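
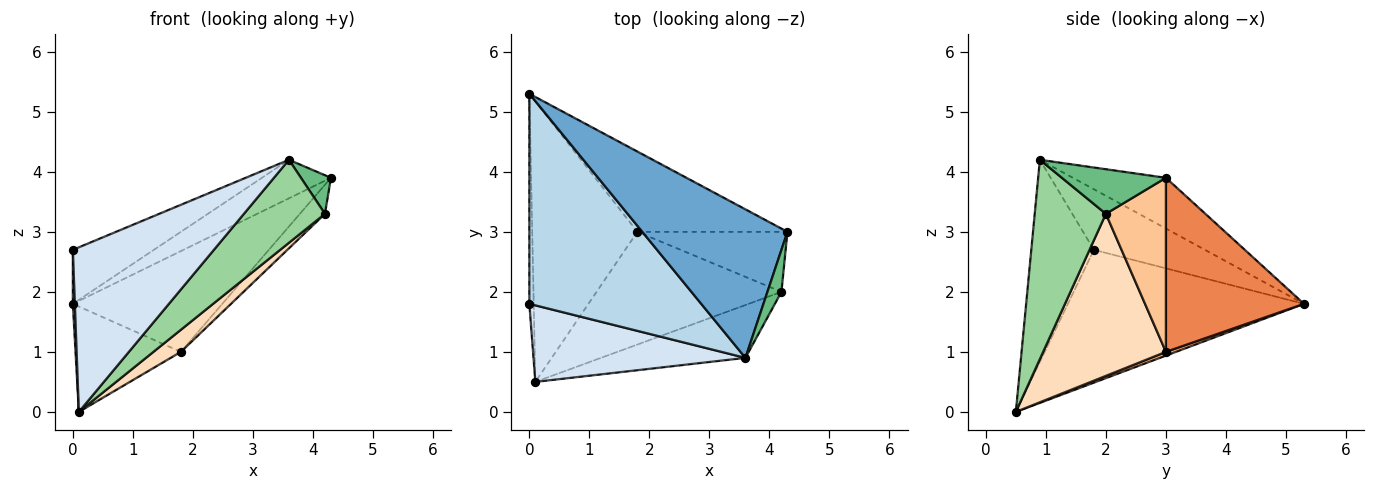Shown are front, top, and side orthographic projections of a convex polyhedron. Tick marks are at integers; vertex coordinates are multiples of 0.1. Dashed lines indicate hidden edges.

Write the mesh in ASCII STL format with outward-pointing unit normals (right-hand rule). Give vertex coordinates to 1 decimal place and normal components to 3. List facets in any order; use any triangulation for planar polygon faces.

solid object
 facet normal -0.321 0.238 0.917
  outer loop
   vertex 3.6 0.9 4.2
   vertex 4.3 3.0 3.9
   vertex 0.0 5.3 1.8
  endloop
 endfacet
 facet normal -0.999 -0.008 -0.033
  outer loop
   vertex 0.0 1.8 2.7
   vertex 0.0 5.3 1.8
   vertex 0.1 0.5 0.0
  endloop
 endfacet
 facet normal -0.323 0.236 0.917
  outer loop
   vertex 0.0 1.8 2.7
   vertex 3.6 0.9 4.2
   vertex 0.0 5.3 1.8
  endloop
 endfacet
 facet normal -0.373 -0.841 0.391
  outer loop
   vertex 0.0 1.8 2.7
   vertex 0.1 0.5 0.0
   vertex 3.6 0.9 4.2
  endloop
 endfacet
 facet normal 0.586 0.634 -0.505
  outer loop
   vertex 1.8 3.0 1.0
   vertex 0.0 5.3 1.8
   vertex 4.3 3.0 3.9
  endloop
 endfacet
 facet normal 0.033 0.352 -0.936
  outer loop
   vertex 1.8 3.0 1.0
   vertex 0.1 0.5 0.0
   vertex 0.0 5.3 1.8
  endloop
 endfacet
 facet normal 0.722 0.301 -0.623
  outer loop
   vertex 4.2 2.0 3.3
   vertex 1.8 3.0 1.0
   vertex 4.3 3.0 3.9
  endloop
 endfacet
 facet normal 0.652 -0.146 -0.744
  outer loop
   vertex 4.2 2.0 3.3
   vertex 0.1 0.5 0.0
   vertex 1.8 3.0 1.0
  endloop
 endfacet
 facet normal 0.920 -0.265 0.289
  outer loop
   vertex 4.2 2.0 3.3
   vertex 4.3 3.0 3.9
   vertex 3.6 0.9 4.2
  endloop
 endfacet
 facet normal 0.595 -0.678 -0.432
  outer loop
   vertex 4.2 2.0 3.3
   vertex 3.6 0.9 4.2
   vertex 0.1 0.5 0.0
  endloop
 endfacet
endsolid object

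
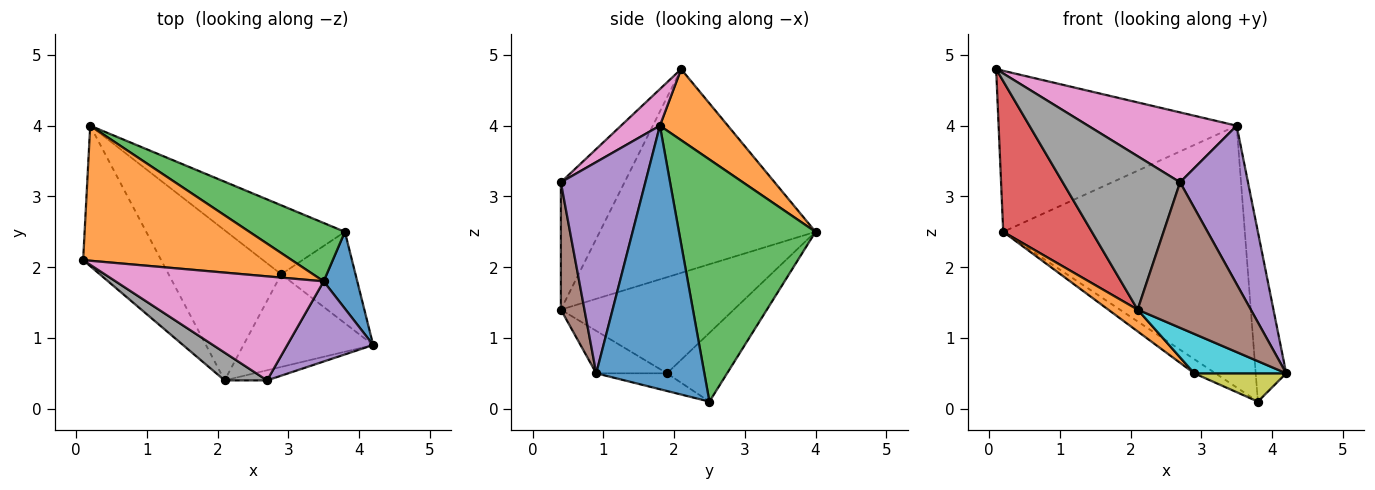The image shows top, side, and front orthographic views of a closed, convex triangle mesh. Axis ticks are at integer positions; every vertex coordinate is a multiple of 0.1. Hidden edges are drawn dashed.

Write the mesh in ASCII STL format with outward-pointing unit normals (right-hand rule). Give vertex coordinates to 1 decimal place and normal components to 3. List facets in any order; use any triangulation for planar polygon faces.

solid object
 facet normal 0.955 0.269 0.122
  outer loop
   vertex 3.5 1.8 4.0
   vertex 4.2 0.9 0.5
   vertex 3.8 2.5 0.1
  endloop
 endfacet
 facet normal 0.214 0.749 0.628
  outer loop
   vertex 3.5 1.8 4.0
   vertex 0.2 4.0 2.5
   vertex 0.1 2.1 4.8
  endloop
 endfacet
 facet normal 0.483 0.855 0.191
  outer loop
   vertex 3.5 1.8 4.0
   vertex 3.8 2.5 0.1
   vertex 0.2 4.0 2.5
  endloop
 endfacet
 facet normal -0.872 -0.358 -0.334
  outer loop
   vertex 2.1 0.4 1.4
   vertex 0.1 2.1 4.8
   vertex 0.2 4.0 2.5
  endloop
 endfacet
 facet normal 0.743 -0.597 0.302
  outer loop
   vertex 2.7 0.4 3.2
   vertex 4.2 0.9 0.5
   vertex 3.5 1.8 4.0
  endloop
 endfacet
 facet normal 0.203 -0.977 -0.068
  outer loop
   vertex 2.7 0.4 3.2
   vertex 2.1 0.4 1.4
   vertex 4.2 0.9 0.5
  endloop
 endfacet
 facet normal 0.145 -0.552 0.821
  outer loop
   vertex 2.7 0.4 3.2
   vertex 3.5 1.8 4.0
   vertex 0.1 2.1 4.8
  endloop
 endfacet
 facet normal -0.471 -0.868 0.157
  outer loop
   vertex 2.7 0.4 3.2
   vertex 0.1 2.1 4.8
   vertex 2.1 0.4 1.4
  endloop
 endfacet
 facet normal -0.222 -0.288 -0.931
  outer loop
   vertex 2.9 1.9 0.5
   vertex 3.8 2.5 0.1
   vertex 4.2 0.9 0.5
  endloop
 endfacet
 facet normal -0.288 -0.375 -0.881
  outer loop
   vertex 2.9 1.9 0.5
   vertex 4.2 0.9 0.5
   vertex 2.1 0.4 1.4
  endloop
 endfacet
 facet normal -0.495 0.175 -0.851
  outer loop
   vertex 2.9 1.9 0.5
   vertex 0.2 4.0 2.5
   vertex 3.8 2.5 0.1
  endloop
 endfacet
 facet normal -0.645 -0.110 -0.756
  outer loop
   vertex 2.9 1.9 0.5
   vertex 2.1 0.4 1.4
   vertex 0.2 4.0 2.5
  endloop
 endfacet
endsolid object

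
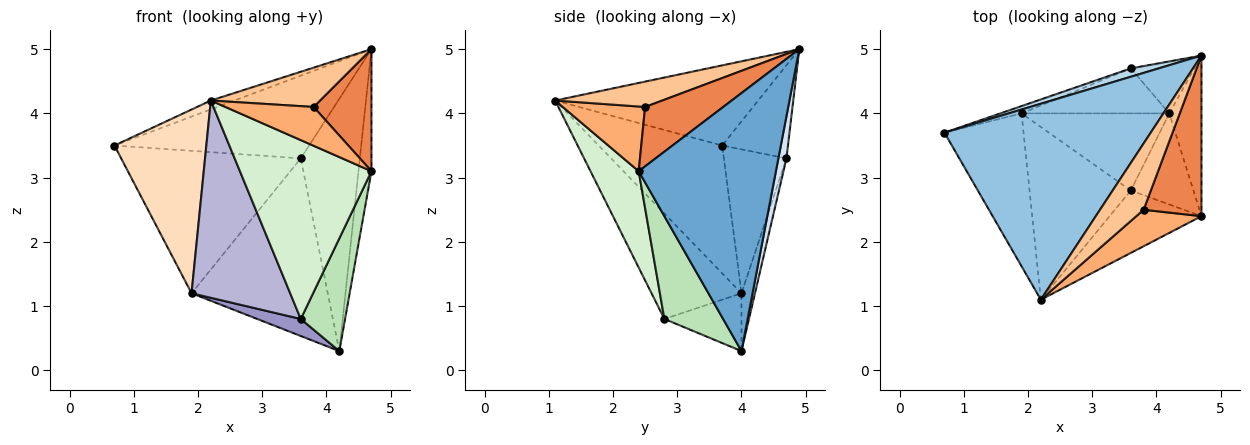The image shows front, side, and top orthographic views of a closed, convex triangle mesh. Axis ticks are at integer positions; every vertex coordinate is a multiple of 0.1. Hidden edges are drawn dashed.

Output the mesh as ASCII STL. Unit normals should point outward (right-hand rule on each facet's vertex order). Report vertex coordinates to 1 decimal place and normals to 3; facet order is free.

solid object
 facet normal 0.988 0.093 -0.123
  outer loop
   vertex 4.2 4.0 0.3
   vertex 4.7 4.9 5.0
   vertex 4.7 2.4 3.1
  endloop
 endfacet
 facet normal -0.362 0.042 0.931
  outer loop
   vertex 2.2 1.1 4.2
   vertex 4.7 4.9 5.0
   vertex 0.7 3.7 3.5
  endloop
 endfacet
 facet normal -0.319 0.943 0.095
  outer loop
   vertex 3.6 4.7 3.3
   vertex 0.7 3.7 3.5
   vertex 4.7 4.9 5.0
  endloop
 endfacet
 facet normal 0.133 0.971 -0.200
  outer loop
   vertex 3.6 4.7 3.3
   vertex 4.7 4.9 5.0
   vertex 4.2 4.0 0.3
  endloop
 endfacet
 facet normal 0.633 -0.468 0.616
  outer loop
   vertex 3.8 2.5 4.1
   vertex 4.7 2.4 3.1
   vertex 4.7 4.9 5.0
  endloop
 endfacet
 facet normal 0.562 -0.602 0.566
  outer loop
   vertex 3.8 2.5 4.1
   vertex 2.2 1.1 4.2
   vertex 4.7 2.4 3.1
  endloop
 endfacet
 facet normal 0.447 -0.456 0.769
  outer loop
   vertex 3.8 2.5 4.1
   vertex 4.7 4.9 5.0
   vertex 2.2 1.1 4.2
  endloop
 endfacet
 facet normal -0.719 -0.534 -0.445
  outer loop
   vertex 1.9 4.0 1.2
   vertex 2.2 1.1 4.2
   vertex 0.7 3.7 3.5
  endloop
 endfacet
 facet normal -0.329 0.943 -0.048
  outer loop
   vertex 1.9 4.0 1.2
   vertex 0.7 3.7 3.5
   vertex 3.6 4.7 3.3
  endloop
 endfacet
 facet normal -0.096 0.965 -0.244
  outer loop
   vertex 1.9 4.0 1.2
   vertex 3.6 4.7 3.3
   vertex 4.2 4.0 0.3
  endloop
 endfacet
 facet normal 0.718 -0.541 -0.438
  outer loop
   vertex 3.6 2.8 0.8
   vertex 4.2 4.0 0.3
   vertex 4.7 2.4 3.1
  endloop
 endfacet
 facet normal 0.327 -0.892 -0.312
  outer loop
   vertex 3.6 2.8 0.8
   vertex 4.7 2.4 3.1
   vertex 2.2 1.1 4.2
  endloop
 endfacet
 facet normal -0.357 -0.202 -0.912
  outer loop
   vertex 3.6 2.8 0.8
   vertex 1.9 4.0 1.2
   vertex 4.2 4.0 0.3
  endloop
 endfacet
 facet normal -0.566 -0.620 -0.543
  outer loop
   vertex 3.6 2.8 0.8
   vertex 2.2 1.1 4.2
   vertex 1.9 4.0 1.2
  endloop
 endfacet
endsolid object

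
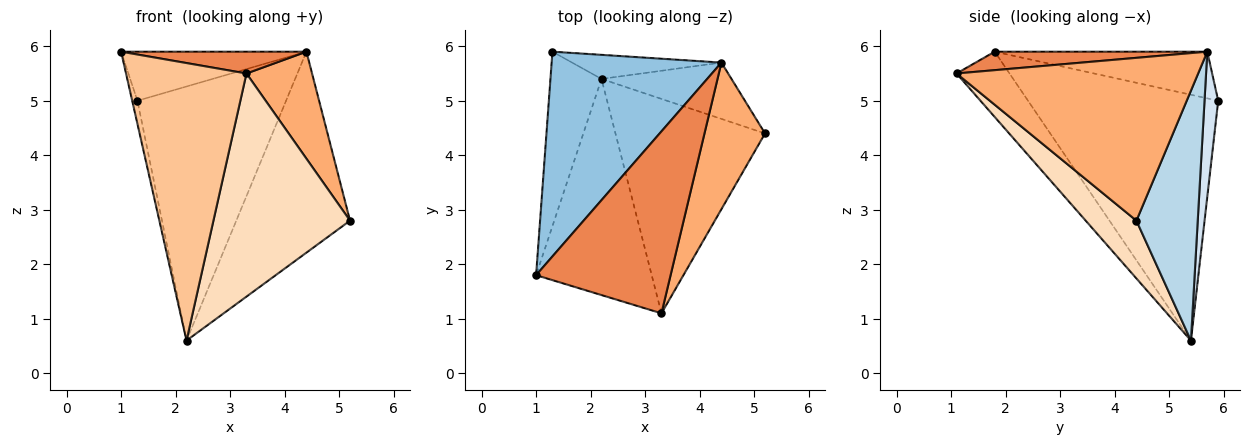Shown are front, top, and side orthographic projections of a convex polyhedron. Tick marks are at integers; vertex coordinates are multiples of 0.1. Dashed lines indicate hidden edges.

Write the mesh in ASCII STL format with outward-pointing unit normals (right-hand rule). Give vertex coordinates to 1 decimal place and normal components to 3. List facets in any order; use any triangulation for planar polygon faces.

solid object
 facet normal -0.979 0.027 -0.203
  outer loop
   vertex 2.2 5.4 0.6
   vertex 1.0 1.8 5.9
   vertex 1.3 5.9 5.0
  endloop
 endfacet
 facet normal -0.258 0.225 0.939
  outer loop
   vertex 4.4 5.7 5.9
   vertex 1.3 5.9 5.0
   vertex 1.0 1.8 5.9
  endloop
 endfacet
 facet normal 0.461 0.855 -0.240
  outer loop
   vertex 4.4 5.7 5.9
   vertex 5.2 4.4 2.8
   vertex 2.2 5.4 0.6
  endloop
 endfacet
 facet normal 0.091 0.991 -0.094
  outer loop
   vertex 4.4 5.7 5.9
   vertex 2.2 5.4 0.6
   vertex 1.3 5.9 5.0
  endloop
 endfacet
 facet normal 0.135 -0.118 0.984
  outer loop
   vertex 3.3 1.1 5.5
   vertex 4.4 5.7 5.9
   vertex 1.0 1.8 5.9
  endloop
 endfacet
 facet normal 0.908 -0.247 0.338
  outer loop
   vertex 3.3 1.1 5.5
   vertex 5.2 4.4 2.8
   vertex 4.4 5.7 5.9
  endloop
 endfacet
 facet normal -0.328 -0.745 -0.581
  outer loop
   vertex 3.3 1.1 5.5
   vertex 1.0 1.8 5.9
   vertex 2.2 5.4 0.6
  endloop
 endfacet
 facet normal 0.259 -0.697 -0.669
  outer loop
   vertex 3.3 1.1 5.5
   vertex 2.2 5.4 0.6
   vertex 5.2 4.4 2.8
  endloop
 endfacet
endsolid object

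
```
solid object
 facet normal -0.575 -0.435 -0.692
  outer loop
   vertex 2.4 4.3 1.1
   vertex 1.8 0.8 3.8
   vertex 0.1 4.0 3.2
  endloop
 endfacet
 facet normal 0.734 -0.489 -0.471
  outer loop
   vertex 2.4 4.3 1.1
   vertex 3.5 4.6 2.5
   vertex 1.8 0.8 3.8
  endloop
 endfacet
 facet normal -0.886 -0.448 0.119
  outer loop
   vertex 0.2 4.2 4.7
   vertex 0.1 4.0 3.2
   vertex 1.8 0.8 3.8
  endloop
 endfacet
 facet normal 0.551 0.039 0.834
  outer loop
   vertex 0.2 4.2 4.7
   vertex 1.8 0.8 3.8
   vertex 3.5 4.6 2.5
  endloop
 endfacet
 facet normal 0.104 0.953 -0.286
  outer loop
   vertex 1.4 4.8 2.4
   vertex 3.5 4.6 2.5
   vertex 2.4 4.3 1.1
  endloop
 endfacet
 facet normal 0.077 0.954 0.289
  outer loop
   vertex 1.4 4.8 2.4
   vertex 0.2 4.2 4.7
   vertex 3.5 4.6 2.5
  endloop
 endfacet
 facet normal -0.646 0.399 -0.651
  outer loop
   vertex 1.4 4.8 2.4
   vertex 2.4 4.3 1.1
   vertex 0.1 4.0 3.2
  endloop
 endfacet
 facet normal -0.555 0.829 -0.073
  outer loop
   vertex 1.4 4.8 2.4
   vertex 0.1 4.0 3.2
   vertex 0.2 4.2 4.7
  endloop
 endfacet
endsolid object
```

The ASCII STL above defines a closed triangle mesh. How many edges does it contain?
12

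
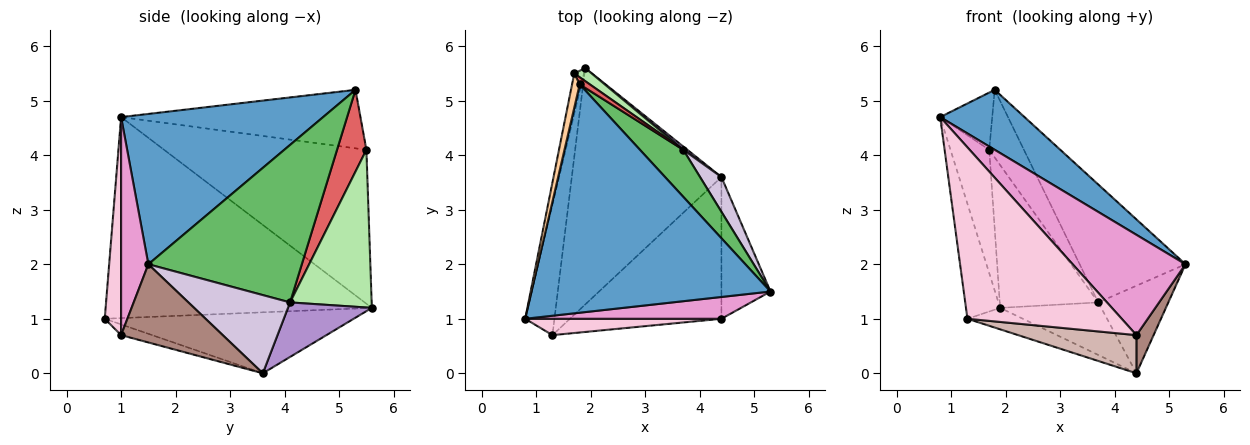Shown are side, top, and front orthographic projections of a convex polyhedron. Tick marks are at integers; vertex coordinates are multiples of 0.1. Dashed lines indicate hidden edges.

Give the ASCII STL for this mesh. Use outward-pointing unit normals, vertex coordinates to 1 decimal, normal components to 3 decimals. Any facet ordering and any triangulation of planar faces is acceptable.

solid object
 facet normal 0.520 -0.217 0.826
  outer loop
   vertex 1.8 5.3 5.2
   vertex 0.8 1.0 4.7
   vertex 5.3 1.5 2.0
  endloop
 endfacet
 facet normal -0.982 0.126 -0.143
  outer loop
   vertex 1.3 0.7 1.0
   vertex 0.8 1.0 4.7
   vertex 1.9 5.6 1.2
  endloop
 endfacet
 facet normal -0.980 0.188 -0.061
  outer loop
   vertex 1.7 5.5 4.1
   vertex 1.9 5.6 1.2
   vertex 0.8 1.0 4.7
  endloop
 endfacet
 facet normal -0.969 0.211 0.126
  outer loop
   vertex 1.7 5.5 4.1
   vertex 0.8 1.0 4.7
   vertex 1.8 5.3 5.2
  endloop
 endfacet
 facet normal 0.803 0.554 0.221
  outer loop
   vertex 3.7 4.1 1.3
   vertex 1.8 5.3 5.2
   vertex 5.3 1.5 2.0
  endloop
 endfacet
 facet normal 0.636 0.768 0.070
  outer loop
   vertex 3.7 4.1 1.3
   vertex 1.9 5.6 1.2
   vertex 1.7 5.5 4.1
  endloop
 endfacet
 facet normal 0.644 0.761 0.080
  outer loop
   vertex 3.7 4.1 1.3
   vertex 1.7 5.5 4.1
   vertex 1.8 5.3 5.2
  endloop
 endfacet
 facet normal -0.376 0.084 -0.923
  outer loop
   vertex 4.4 3.6 0.0
   vertex 1.3 0.7 1.0
   vertex 1.9 5.6 1.2
  endloop
 endfacet
 facet normal 0.638 0.769 0.048
  outer loop
   vertex 4.4 3.6 0.0
   vertex 1.9 5.6 1.2
   vertex 3.7 4.1 1.3
  endloop
 endfacet
 facet normal 0.803 0.554 0.220
  outer loop
   vertex 4.4 3.6 0.0
   vertex 3.7 4.1 1.3
   vertex 5.3 1.5 2.0
  endloop
 endfacet
 facet normal 0.839 -0.142 -0.526
  outer loop
   vertex 4.4 1.0 0.7
   vertex 4.4 3.6 0.0
   vertex 5.3 1.5 2.0
  endloop
 endfacet
 facet normal -0.068 -0.259 -0.963
  outer loop
   vertex 4.4 1.0 0.7
   vertex 1.3 0.7 1.0
   vertex 4.4 3.6 0.0
  endloop
 endfacet
 facet normal 0.230 -0.951 0.207
  outer loop
   vertex 4.4 1.0 0.7
   vertex 5.3 1.5 2.0
   vertex 0.8 1.0 4.7
  endloop
 endfacet
 facet normal 0.105 -0.990 0.094
  outer loop
   vertex 4.4 1.0 0.7
   vertex 0.8 1.0 4.7
   vertex 1.3 0.7 1.0
  endloop
 endfacet
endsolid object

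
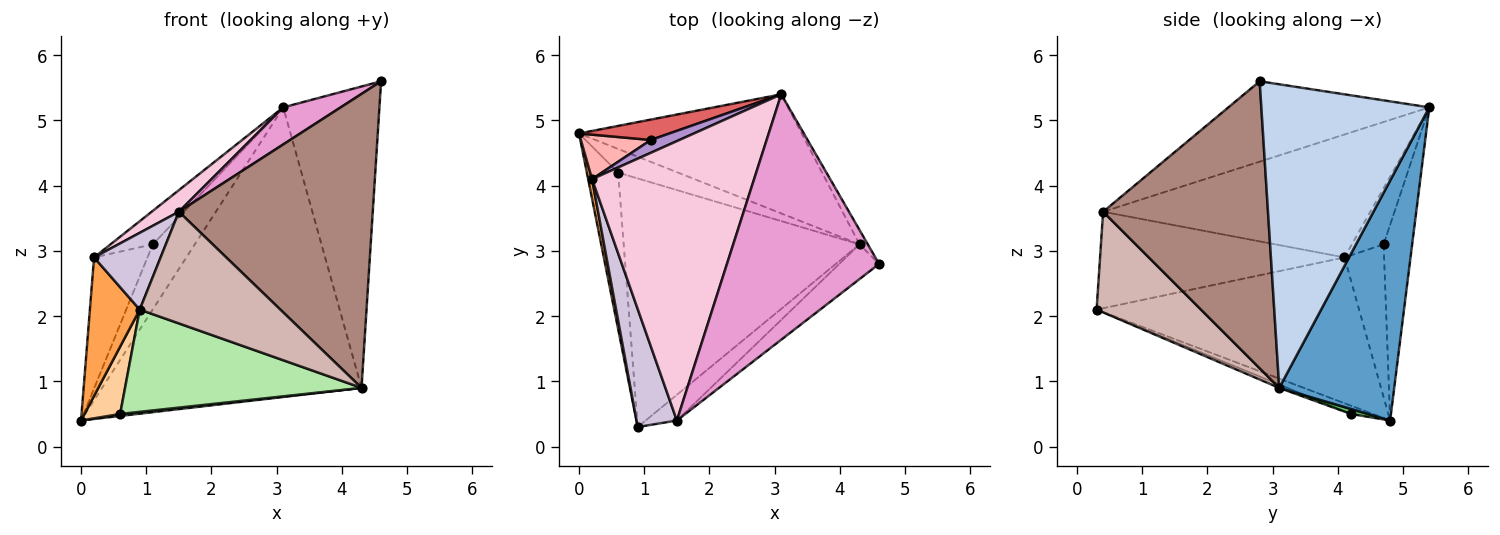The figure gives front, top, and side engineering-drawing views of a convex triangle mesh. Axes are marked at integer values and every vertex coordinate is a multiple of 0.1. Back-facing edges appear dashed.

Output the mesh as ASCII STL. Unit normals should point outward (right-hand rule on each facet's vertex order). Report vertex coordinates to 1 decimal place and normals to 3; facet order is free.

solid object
 facet normal 0.379 0.856 -0.352
  outer loop
   vertex 4.3 3.1 0.9
   vertex 0.0 4.8 0.4
   vertex 3.1 5.4 5.2
  endloop
 endfacet
 facet normal 0.868 0.497 -0.024
  outer loop
   vertex 4.3 3.1 0.9
   vertex 3.1 5.4 5.2
   vertex 4.6 2.8 5.6
  endloop
 endfacet
 facet normal -0.982 -0.186 0.026
  outer loop
   vertex 0.2 4.1 2.9
   vertex 0.0 4.8 0.4
   vertex 0.9 0.3 2.1
  endloop
 endfacet
 facet normal -0.236 -0.384 -0.893
  outer loop
   vertex 0.6 4.2 0.5
   vertex 0.9 0.3 2.1
   vertex 0.0 4.8 0.4
  endloop
 endfacet
 facet normal 0.083 -0.083 -0.993
  outer loop
   vertex 0.6 4.2 0.5
   vertex 0.0 4.8 0.4
   vertex 4.3 3.1 0.9
  endloop
 endfacet
 facet normal -0.013 -0.380 -0.925
  outer loop
   vertex 0.6 4.2 0.5
   vertex 4.3 3.1 0.9
   vertex 0.9 0.3 2.1
  endloop
 endfacet
 facet normal -0.544 0.801 0.251
  outer loop
   vertex 1.1 4.7 3.1
   vertex 3.1 5.4 5.2
   vertex 0.0 4.8 0.4
  endloop
 endfacet
 facet normal -0.575 0.775 0.263
  outer loop
   vertex 1.1 4.7 3.1
   vertex 0.0 4.8 0.4
   vertex 0.2 4.1 2.9
  endloop
 endfacet
 facet normal -0.575 0.764 0.292
  outer loop
   vertex 1.1 4.7 3.1
   vertex 0.2 4.1 2.9
   vertex 3.1 5.4 5.2
  endloop
 endfacet
 facet normal -0.895 -0.244 0.374
  outer loop
   vertex 1.5 0.4 3.6
   vertex 0.2 4.1 2.9
   vertex 0.9 0.3 2.1
  endloop
 endfacet
 facet normal 0.645 -0.759 -0.090
  outer loop
   vertex 1.5 0.4 3.6
   vertex 4.3 3.1 0.9
   vertex 4.6 2.8 5.6
  endloop
 endfacet
 facet normal 0.586 -0.790 -0.182
  outer loop
   vertex 1.5 0.4 3.6
   vertex 0.9 0.3 2.1
   vertex 4.3 3.1 0.9
  endloop
 endfacet
 facet normal -0.463 -0.132 0.876
  outer loop
   vertex 1.5 0.4 3.6
   vertex 4.6 2.8 5.6
   vertex 3.1 5.4 5.2
  endloop
 endfacet
 facet normal -0.603 -0.061 0.795
  outer loop
   vertex 1.5 0.4 3.6
   vertex 3.1 5.4 5.2
   vertex 0.2 4.1 2.9
  endloop
 endfacet
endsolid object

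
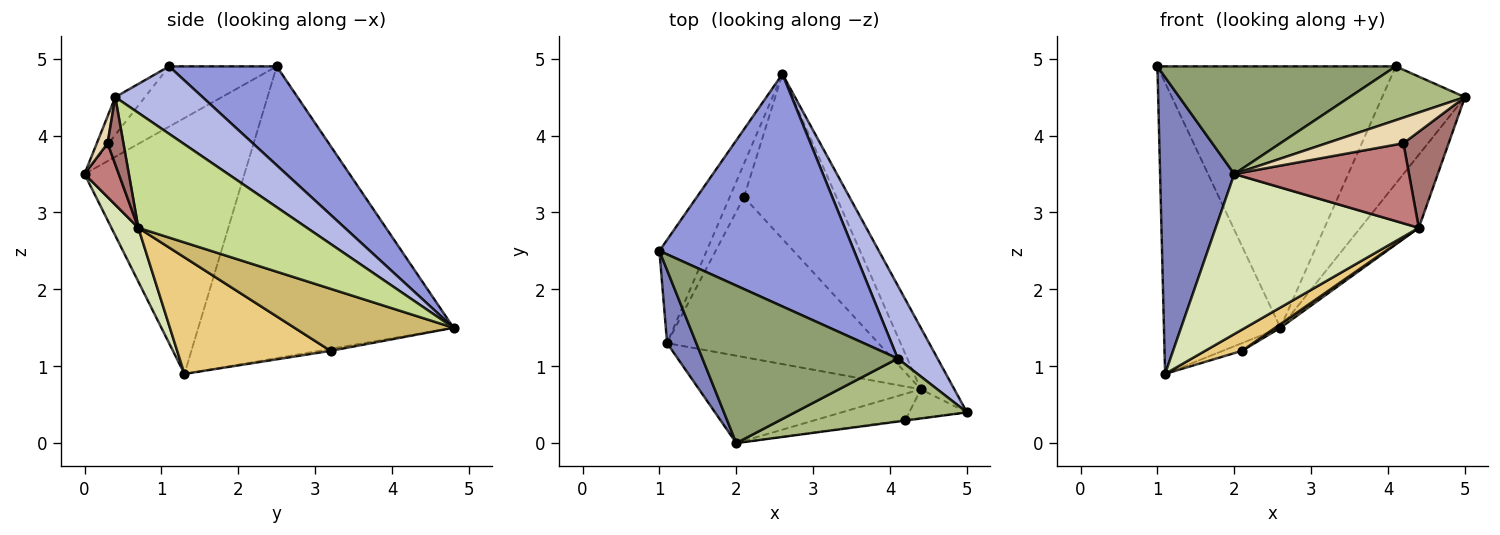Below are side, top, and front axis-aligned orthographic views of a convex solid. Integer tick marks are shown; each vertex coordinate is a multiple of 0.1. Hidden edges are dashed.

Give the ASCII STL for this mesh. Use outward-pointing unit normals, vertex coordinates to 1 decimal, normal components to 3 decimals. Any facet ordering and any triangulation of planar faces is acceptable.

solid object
 facet normal -0.900 0.411 -0.146
  outer loop
   vertex 1.1 1.3 0.9
   vertex 1.0 2.5 4.9
   vertex 2.6 4.8 1.5
  endloop
 endfacet
 facet normal -0.902 -0.419 0.103
  outer loop
   vertex 2.0 0.0 3.5
   vertex 1.0 2.5 4.9
   vertex 1.1 1.3 0.9
  endloop
 endfacet
 facet normal 0.320 0.708 0.630
  outer loop
   vertex 4.1 1.1 4.9
   vertex 2.6 4.8 1.5
   vertex 1.0 2.5 4.9
  endloop
 endfacet
 facet normal 0.667 0.632 0.394
  outer loop
   vertex 4.1 1.1 4.9
   vertex 5.0 0.4 4.5
   vertex 2.6 4.8 1.5
  endloop
 endfacet
 facet normal -0.247 -0.547 0.800
  outer loop
   vertex 4.1 1.1 4.9
   vertex 1.0 2.5 4.9
   vertex 2.0 0.0 3.5
  endloop
 endfacet
 facet normal -0.165 -0.640 0.750
  outer loop
   vertex 4.1 1.1 4.9
   vertex 2.0 0.0 3.5
   vertex 5.0 0.4 4.5
  endloop
 endfacet
 facet normal 0.911 0.316 -0.266
  outer loop
   vertex 4.4 0.7 2.8
   vertex 2.6 4.8 1.5
   vertex 5.0 0.4 4.5
  endloop
 endfacet
 facet normal 0.115 -0.872 -0.476
  outer loop
   vertex 4.4 0.7 2.8
   vertex 2.0 0.0 3.5
   vertex 1.1 1.3 0.9
  endloop
 endfacet
 facet normal -0.134 0.223 -0.966
  outer loop
   vertex 2.1 3.2 1.2
   vertex 1.1 1.3 0.9
   vertex 2.6 4.8 1.5
  endloop
 endfacet
 facet normal 0.557 -0.019 -0.830
  outer loop
   vertex 2.1 3.2 1.2
   vertex 2.6 4.8 1.5
   vertex 4.4 0.7 2.8
  endloop
 endfacet
 facet normal 0.480 -0.115 -0.870
  outer loop
   vertex 2.1 3.2 1.2
   vertex 4.4 0.7 2.8
   vertex 1.1 1.3 0.9
  endloop
 endfacet
 facet normal 0.139 -0.990 -0.020
  outer loop
   vertex 4.2 0.3 3.9
   vertex 5.0 0.4 4.5
   vertex 2.0 0.0 3.5
  endloop
 endfacet
 facet normal 0.318 -0.908 -0.272
  outer loop
   vertex 4.2 0.3 3.9
   vertex 4.4 0.7 2.8
   vertex 5.0 0.4 4.5
  endloop
 endfacet
 facet normal 0.183 -0.934 -0.306
  outer loop
   vertex 4.2 0.3 3.9
   vertex 2.0 0.0 3.5
   vertex 4.4 0.7 2.8
  endloop
 endfacet
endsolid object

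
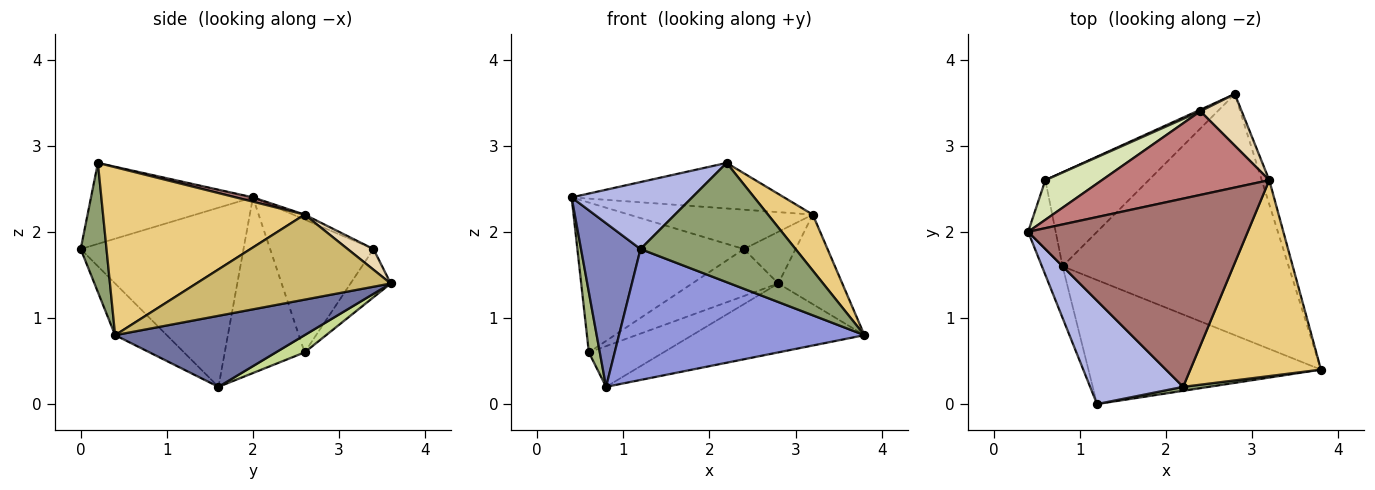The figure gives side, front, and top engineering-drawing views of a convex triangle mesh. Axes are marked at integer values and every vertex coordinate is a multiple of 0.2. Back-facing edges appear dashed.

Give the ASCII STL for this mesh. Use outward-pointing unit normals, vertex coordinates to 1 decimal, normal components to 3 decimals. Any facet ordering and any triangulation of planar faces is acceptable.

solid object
 facet normal 0.289 0.263 -0.920
  outer loop
   vertex 0.8 1.6 0.2
   vertex 2.8 3.6 1.4
   vertex 3.8 0.4 0.8
  endloop
 endfacet
 facet normal -0.934 -0.341 -0.108
  outer loop
   vertex 1.2 0.0 1.8
   vertex 0.4 2.0 2.4
   vertex 0.8 1.6 0.2
  endloop
 endfacet
 facet normal -0.151 -0.718 -0.680
  outer loop
   vertex 1.2 0.0 1.8
   vertex 0.8 1.6 0.2
   vertex 3.8 0.4 0.8
  endloop
 endfacet
 facet normal -0.590 -0.439 0.678
  outer loop
   vertex 2.2 0.2 2.8
   vertex 0.4 2.0 2.4
   vertex 1.2 0.0 1.8
  endloop
 endfacet
 facet normal 0.164 -0.986 0.033
  outer loop
   vertex 2.2 0.2 2.8
   vertex 1.2 0.0 1.8
   vertex 3.8 0.4 0.8
  endloop
 endfacet
 facet normal -0.979 -0.134 -0.154
  outer loop
   vertex 0.6 2.6 0.6
   vertex 0.8 1.6 0.2
   vertex 0.4 2.0 2.4
  endloop
 endfacet
 facet normal 0.151 0.393 -0.907
  outer loop
   vertex 0.6 2.6 0.6
   vertex 2.8 3.6 1.4
   vertex 0.8 1.6 0.2
  endloop
 endfacet
 facet normal -0.515 0.829 0.219
  outer loop
   vertex 2.4 3.4 1.8
   vertex 0.6 2.6 0.6
   vertex 0.4 2.0 2.4
  endloop
 endfacet
 facet normal -0.423 0.906 0.030
  outer loop
   vertex 2.4 3.4 1.8
   vertex 2.8 3.6 1.4
   vertex 0.6 2.6 0.6
  endloop
 endfacet
 facet normal 0.947 0.312 -0.084
  outer loop
   vertex 3.2 2.6 2.2
   vertex 3.8 0.4 0.8
   vertex 2.8 3.6 1.4
  endloop
 endfacet
 facet normal 0.777 -0.173 0.605
  outer loop
   vertex 3.2 2.6 2.2
   vertex 2.2 0.2 2.8
   vertex 3.8 0.4 0.8
  endloop
 endfacet
 facet normal 0.333 0.667 0.667
  outer loop
   vertex 3.2 2.6 2.2
   vertex 2.8 3.6 1.4
   vertex 2.4 3.4 1.8
  endloop
 endfacet
 facet normal 0.019 0.235 0.972
  outer loop
   vertex 3.2 2.6 2.2
   vertex 0.4 2.0 2.4
   vertex 2.2 0.2 2.8
  endloop
 endfacet
 facet normal -0.027 0.426 0.904
  outer loop
   vertex 3.2 2.6 2.2
   vertex 2.4 3.4 1.8
   vertex 0.4 2.0 2.4
  endloop
 endfacet
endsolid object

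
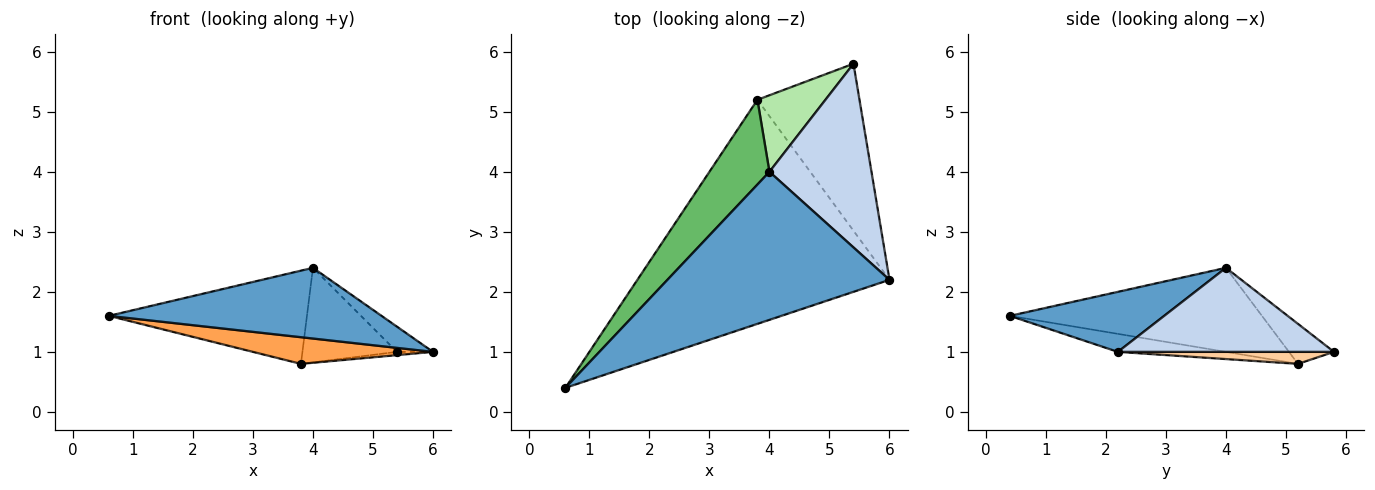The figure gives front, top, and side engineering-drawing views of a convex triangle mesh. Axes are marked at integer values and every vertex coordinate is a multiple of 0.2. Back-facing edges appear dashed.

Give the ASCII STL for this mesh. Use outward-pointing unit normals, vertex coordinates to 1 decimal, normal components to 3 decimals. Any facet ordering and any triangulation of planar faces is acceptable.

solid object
 facet normal 0.237 -0.419 0.877
  outer loop
   vertex 4.0 4.0 2.4
   vertex 0.6 0.4 1.6
   vertex 6.0 2.2 1.0
  endloop
 endfacet
 facet normal 0.632 0.105 0.768
  outer loop
   vertex 4.0 4.0 2.4
   vertex 6.0 2.2 1.0
   vertex 5.4 5.8 1.0
  endloop
 endfacet
 facet normal -0.071 -0.118 -0.990
  outer loop
   vertex 3.8 5.2 0.8
   vertex 6.0 2.2 1.0
   vertex 0.6 0.4 1.6
  endloop
 endfacet
 facet normal 0.117 0.019 -0.993
  outer loop
   vertex 3.8 5.2 0.8
   vertex 5.4 5.8 1.0
   vertex 6.0 2.2 1.0
  endloop
 endfacet
 facet normal -0.686 0.539 0.490
  outer loop
   vertex 3.8 5.2 0.8
   vertex 0.6 0.4 1.6
   vertex 4.0 4.0 2.4
  endloop
 endfacet
 facet normal -0.347 0.729 0.590
  outer loop
   vertex 3.8 5.2 0.8
   vertex 4.0 4.0 2.4
   vertex 5.4 5.8 1.0
  endloop
 endfacet
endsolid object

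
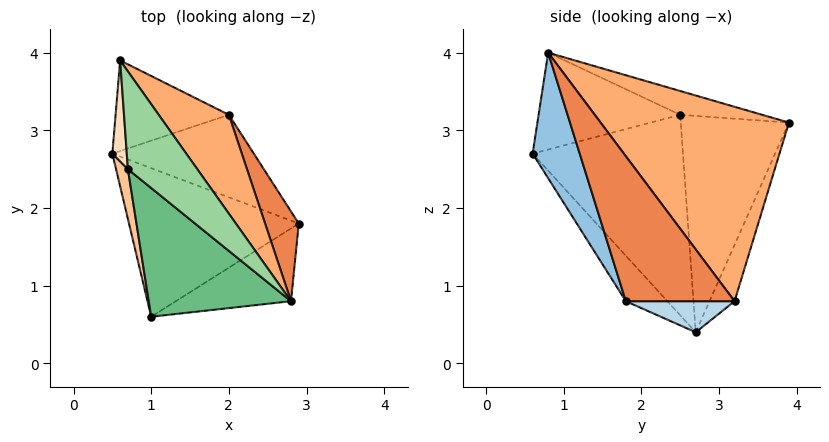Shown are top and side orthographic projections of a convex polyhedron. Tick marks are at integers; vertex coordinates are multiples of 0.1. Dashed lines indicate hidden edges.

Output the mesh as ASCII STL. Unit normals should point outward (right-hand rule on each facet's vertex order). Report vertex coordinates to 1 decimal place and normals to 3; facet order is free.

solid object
 facet normal -0.172 -0.746 -0.643
  outer loop
   vertex 1.0 0.6 2.7
   vertex 0.5 2.7 0.4
   vertex 2.9 1.8 0.8
  endloop
 endfacet
 facet normal 0.301 -0.913 -0.276
  outer loop
   vertex 2.8 0.8 4.0
   vertex 1.0 0.6 2.7
   vertex 2.9 1.8 0.8
  endloop
 endfacet
 facet normal 0.212 0.137 -0.968
  outer loop
   vertex 2.0 3.2 0.8
   vertex 2.9 1.8 0.8
   vertex 0.5 2.7 0.4
  endloop
 endfacet
 facet normal -0.195 0.899 -0.392
  outer loop
   vertex 2.0 3.2 0.8
   vertex 0.5 2.7 0.4
   vertex 0.6 3.9 3.1
  endloop
 endfacet
 facet normal 0.826 0.531 0.192
  outer loop
   vertex 2.0 3.2 0.8
   vertex 2.8 0.8 4.0
   vertex 2.9 1.8 0.8
  endloop
 endfacet
 facet normal 0.747 0.608 0.269
  outer loop
   vertex 2.0 3.2 0.8
   vertex 0.6 3.9 3.1
   vertex 2.8 0.8 4.0
  endloop
 endfacet
 facet normal -0.984 -0.171 0.058
  outer loop
   vertex 0.7 2.5 3.2
   vertex 0.5 2.7 0.4
   vertex 1.0 0.6 2.7
  endloop
 endfacet
 facet normal -0.996 -0.066 0.066
  outer loop
   vertex 0.7 2.5 3.2
   vertex 0.6 3.9 3.1
   vertex 0.5 2.7 0.4
  endloop
 endfacet
 facet normal -0.538 -0.293 0.790
  outer loop
   vertex 0.7 2.5 3.2
   vertex 1.0 0.6 2.7
   vertex 2.8 0.8 4.0
  endloop
 endfacet
 facet normal -0.324 0.044 0.945
  outer loop
   vertex 0.7 2.5 3.2
   vertex 2.8 0.8 4.0
   vertex 0.6 3.9 3.1
  endloop
 endfacet
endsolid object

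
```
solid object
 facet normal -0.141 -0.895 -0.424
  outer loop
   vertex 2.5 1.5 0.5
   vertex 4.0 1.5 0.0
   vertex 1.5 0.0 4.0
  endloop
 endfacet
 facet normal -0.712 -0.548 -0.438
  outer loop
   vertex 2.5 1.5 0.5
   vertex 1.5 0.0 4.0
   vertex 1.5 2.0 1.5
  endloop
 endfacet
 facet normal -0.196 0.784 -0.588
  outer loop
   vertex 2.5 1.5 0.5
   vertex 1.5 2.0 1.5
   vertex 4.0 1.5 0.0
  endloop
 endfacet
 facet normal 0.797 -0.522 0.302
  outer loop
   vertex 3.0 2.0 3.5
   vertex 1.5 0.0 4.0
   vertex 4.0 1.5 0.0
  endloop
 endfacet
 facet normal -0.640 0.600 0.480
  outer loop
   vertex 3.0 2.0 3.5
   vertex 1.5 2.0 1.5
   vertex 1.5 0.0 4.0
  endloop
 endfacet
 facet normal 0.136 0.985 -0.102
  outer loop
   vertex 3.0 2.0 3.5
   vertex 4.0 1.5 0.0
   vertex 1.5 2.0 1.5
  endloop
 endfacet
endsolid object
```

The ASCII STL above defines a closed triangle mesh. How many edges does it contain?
9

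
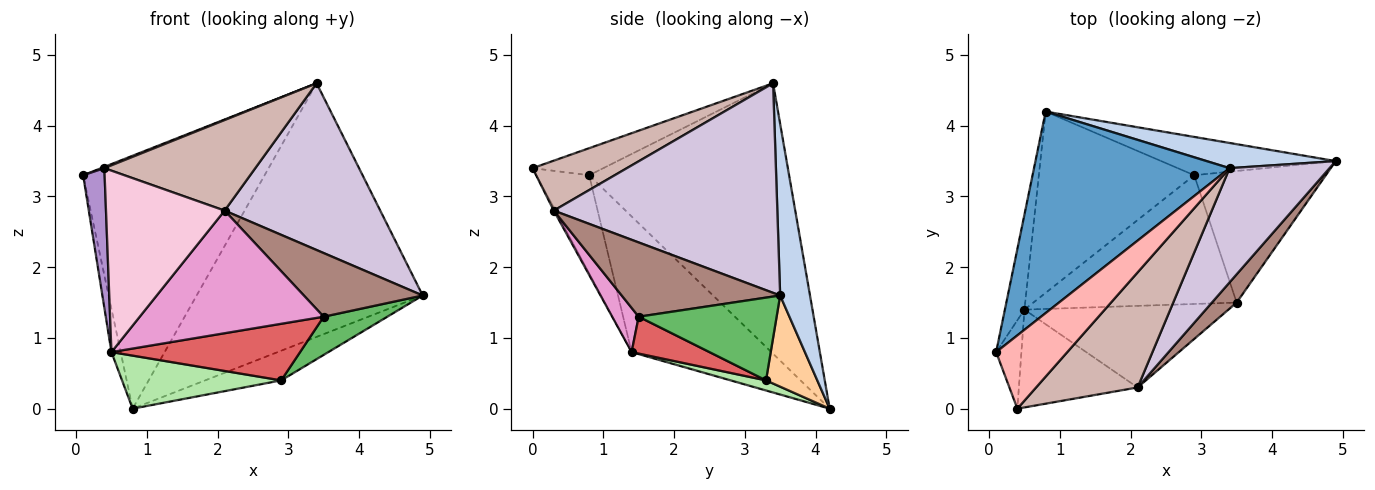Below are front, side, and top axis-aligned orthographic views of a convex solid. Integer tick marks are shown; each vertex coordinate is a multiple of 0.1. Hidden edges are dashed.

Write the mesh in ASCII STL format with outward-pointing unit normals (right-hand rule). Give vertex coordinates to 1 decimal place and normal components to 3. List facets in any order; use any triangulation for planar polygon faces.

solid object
 facet normal -0.653 0.593 0.472
  outer loop
   vertex 3.4 3.4 4.6
   vertex 0.8 4.2 0.0
   vertex 0.1 0.8 3.3
  endloop
 endfacet
 facet normal 0.130 0.987 0.098
  outer loop
   vertex 3.4 3.4 4.6
   vertex 4.9 3.5 1.6
   vertex 0.8 4.2 0.0
  endloop
 endfacet
 facet normal -0.988 0.065 -0.142
  outer loop
   vertex 0.5 1.4 0.8
   vertex 0.1 0.8 3.3
   vertex 0.8 4.2 0.0
  endloop
 endfacet
 facet normal 0.382 0.566 -0.731
  outer loop
   vertex 2.9 3.3 0.4
   vertex 0.8 4.2 0.0
   vertex 4.9 3.5 1.6
  endloop
 endfacet
 facet normal 0.517 -0.239 -0.822
  outer loop
   vertex 2.9 3.3 0.4
   vertex 4.9 3.5 1.6
   vertex 3.5 1.5 1.3
  endloop
 endfacet
 facet normal 0.062 -0.280 -0.958
  outer loop
   vertex 2.9 3.3 0.4
   vertex 0.5 1.4 0.8
   vertex 0.8 4.2 0.0
  endloop
 endfacet
 facet normal 0.164 -0.397 -0.903
  outer loop
   vertex 2.9 3.3 0.4
   vertex 3.5 1.5 1.3
   vertex 0.5 1.4 0.8
  endloop
 endfacet
 facet normal -0.355 -0.016 0.935
  outer loop
   vertex 0.4 0.0 3.4
   vertex 3.4 3.4 4.6
   vertex 0.1 0.8 3.3
  endloop
 endfacet
 facet normal -0.901 -0.367 -0.232
  outer loop
   vertex 0.4 0.0 3.4
   vertex 0.1 0.8 3.3
   vertex 0.5 1.4 0.8
  endloop
 endfacet
 facet normal 0.764 -0.532 0.364
  outer loop
   vertex 2.1 0.3 2.8
   vertex 4.9 3.5 1.6
   vertex 3.4 3.4 4.6
  endloop
 endfacet
 facet normal 0.773 -0.580 0.258
  outer loop
   vertex 2.1 0.3 2.8
   vertex 3.5 1.5 1.3
   vertex 4.9 3.5 1.6
  endloop
 endfacet
 facet normal 0.361 -0.577 0.733
  outer loop
   vertex 2.1 0.3 2.8
   vertex 3.4 3.4 4.6
   vertex 0.4 0.0 3.4
  endloop
 endfacet
 facet normal 0.119 -0.827 -0.550
  outer loop
   vertex 2.1 0.3 2.8
   vertex 0.5 1.4 0.8
   vertex 3.5 1.5 1.3
  endloop
 endfacet
 facet normal -0.012 -0.880 -0.474
  outer loop
   vertex 2.1 0.3 2.8
   vertex 0.4 0.0 3.4
   vertex 0.5 1.4 0.8
  endloop
 endfacet
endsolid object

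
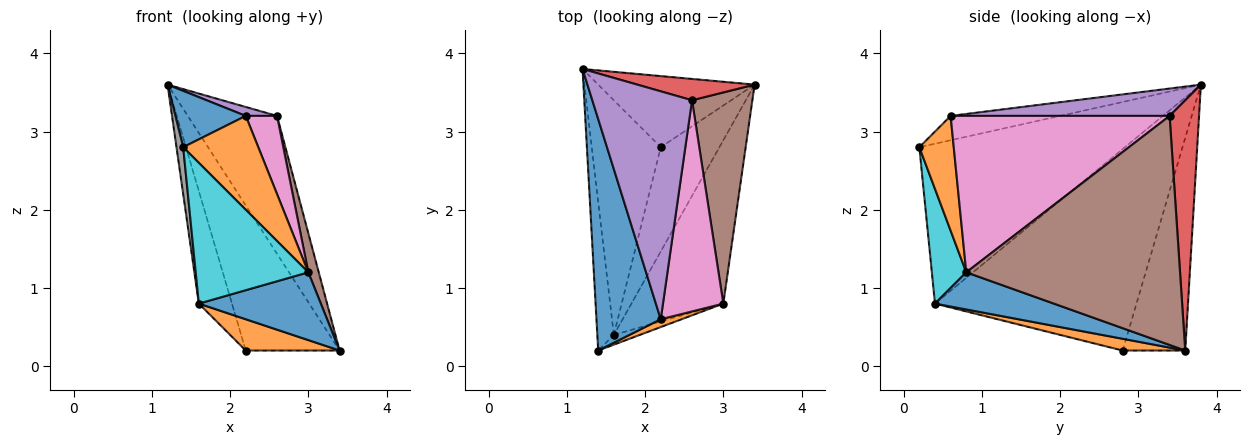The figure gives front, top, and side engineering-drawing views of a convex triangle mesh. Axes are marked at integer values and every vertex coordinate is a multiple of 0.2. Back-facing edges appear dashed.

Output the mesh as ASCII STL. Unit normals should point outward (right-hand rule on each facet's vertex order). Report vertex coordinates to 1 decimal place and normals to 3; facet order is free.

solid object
 facet normal -0.345 -0.222 0.912
  outer loop
   vertex 2.2 0.6 3.2
   vertex 1.2 3.8 3.6
   vertex 1.4 0.2 2.8
  endloop
 endfacet
 facet normal 0.415 -0.906 0.076
  outer loop
   vertex 3.0 0.8 1.2
   vertex 2.2 0.6 3.2
   vertex 1.4 0.2 2.8
  endloop
 endfacet
 facet normal -0.514 0.770 -0.378
  outer loop
   vertex 2.2 2.8 0.2
   vertex 1.2 3.8 3.6
   vertex 3.4 3.6 0.2
  endloop
 endfacet
 facet normal 0.310 0.940 0.145
  outer loop
   vertex 2.6 3.4 3.2
   vertex 3.4 3.6 0.2
   vertex 1.2 3.8 3.6
  endloop
 endfacet
 facet normal 0.265 -0.038 0.964
  outer loop
   vertex 2.6 3.4 3.2
   vertex 1.2 3.8 3.6
   vertex 2.2 0.6 3.2
  endloop
 endfacet
 facet normal 0.966 -0.047 0.254
  outer loop
   vertex 2.6 3.4 3.2
   vertex 3.0 0.8 1.2
   vertex 3.4 3.6 0.2
  endloop
 endfacet
 facet normal 0.925 -0.132 0.357
  outer loop
   vertex 2.6 3.4 3.2
   vertex 2.2 0.6 3.2
   vertex 3.0 0.8 1.2
  endloop
 endfacet
 facet normal -0.994 -0.032 -0.103
  outer loop
   vertex 1.6 0.4 0.8
   vertex 1.4 0.2 2.8
   vertex 1.2 3.8 3.6
  endloop
 endfacet
 facet normal -0.935 0.154 -0.320
  outer loop
   vertex 1.6 0.4 0.8
   vertex 1.2 3.8 3.6
   vertex 2.2 2.8 0.2
  endloop
 endfacet
 facet normal 0.292 -0.954 -0.066
  outer loop
   vertex 1.6 0.4 0.8
   vertex 3.0 0.8 1.2
   vertex 1.4 0.2 2.8
  endloop
 endfacet
 facet normal 0.350 -0.359 -0.865
  outer loop
   vertex 1.6 0.4 0.8
   vertex 3.4 3.6 0.2
   vertex 3.0 0.8 1.2
  endloop
 endfacet
 facet normal 0.188 -0.282 -0.941
  outer loop
   vertex 1.6 0.4 0.8
   vertex 2.2 2.8 0.2
   vertex 3.4 3.6 0.2
  endloop
 endfacet
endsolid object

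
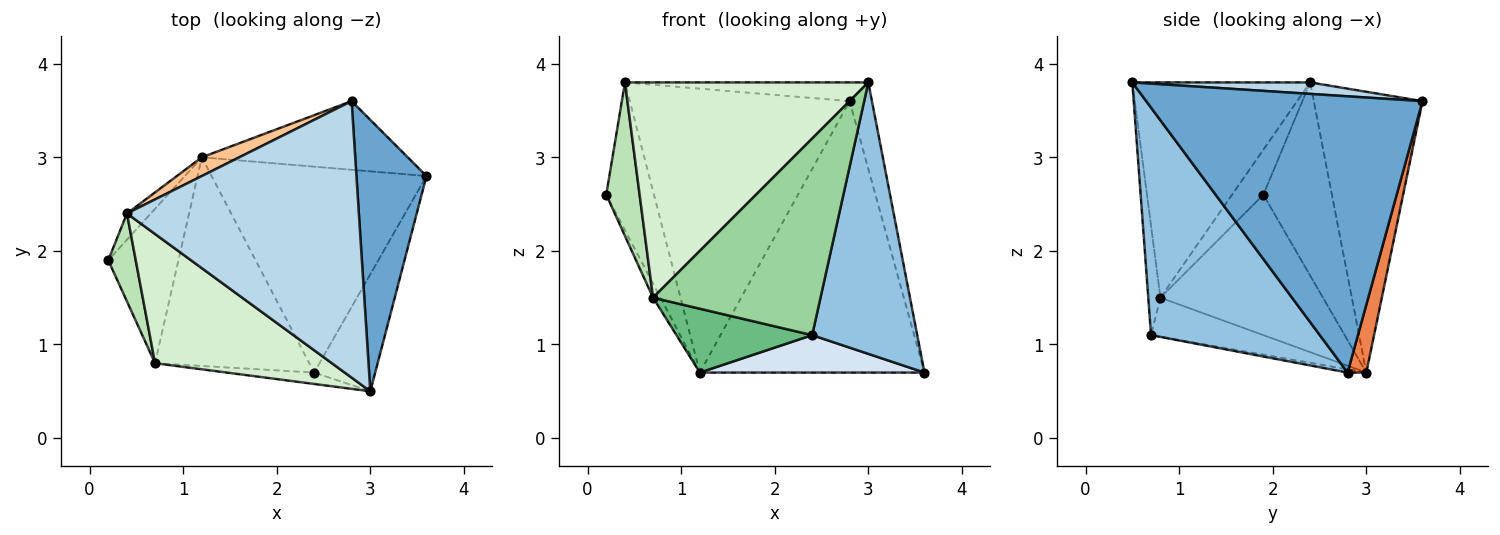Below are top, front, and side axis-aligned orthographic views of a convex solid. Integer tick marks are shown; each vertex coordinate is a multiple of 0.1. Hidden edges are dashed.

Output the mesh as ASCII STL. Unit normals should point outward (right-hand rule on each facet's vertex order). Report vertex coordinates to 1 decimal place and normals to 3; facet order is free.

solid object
 facet normal 0.966 0.078 0.245
  outer loop
   vertex 2.8 3.6 3.6
   vertex 3.0 0.5 3.8
   vertex 3.6 2.8 0.7
  endloop
 endfacet
 facet normal 0.828 -0.515 -0.222
  outer loop
   vertex 2.4 0.7 1.1
   vertex 3.6 2.8 0.7
   vertex 3.0 0.5 3.8
  endloop
 endfacet
 facet normal 0.049 0.067 0.997
  outer loop
   vertex 0.4 2.4 3.8
   vertex 3.0 0.5 3.8
   vertex 2.8 3.6 3.6
  endloop
 endfacet
 facet normal -0.015 -0.179 -0.984
  outer loop
   vertex 1.2 3.0 0.7
   vertex 3.6 2.8 0.7
   vertex 2.4 0.7 1.1
  endloop
 endfacet
 facet normal 0.081 0.966 -0.244
  outer loop
   vertex 1.2 3.0 0.7
   vertex 2.8 3.6 3.6
   vertex 3.6 2.8 0.7
  endloop
 endfacet
 facet normal -0.817 0.568 -0.101
  outer loop
   vertex 1.2 3.0 0.7
   vertex 0.2 1.9 2.6
   vertex 0.4 2.4 3.8
  endloop
 endfacet
 facet normal -0.442 0.895 0.059
  outer loop
   vertex 1.2 3.0 0.7
   vertex 0.4 2.4 3.8
   vertex 2.8 3.6 3.6
  endloop
 endfacet
 facet normal -0.894 0.041 -0.447
  outer loop
   vertex 0.7 0.8 1.5
   vertex 0.2 1.9 2.6
   vertex 1.2 3.0 0.7
  endloop
 endfacet
 facet normal -0.235 -0.284 -0.929
  outer loop
   vertex 0.7 0.8 1.5
   vertex 1.2 3.0 0.7
   vertex 2.4 0.7 1.1
  endloop
 endfacet
 facet normal -0.072 -0.996 -0.058
  outer loop
   vertex 0.7 0.8 1.5
   vertex 2.4 0.7 1.1
   vertex 3.0 0.5 3.8
  endloop
 endfacet
 facet normal -0.632 -0.673 0.386
  outer loop
   vertex 0.7 0.8 1.5
   vertex 0.4 2.4 3.8
   vertex 0.2 1.9 2.6
  endloop
 endfacet
 facet normal -0.531 -0.727 0.436
  outer loop
   vertex 0.7 0.8 1.5
   vertex 3.0 0.5 3.8
   vertex 0.4 2.4 3.8
  endloop
 endfacet
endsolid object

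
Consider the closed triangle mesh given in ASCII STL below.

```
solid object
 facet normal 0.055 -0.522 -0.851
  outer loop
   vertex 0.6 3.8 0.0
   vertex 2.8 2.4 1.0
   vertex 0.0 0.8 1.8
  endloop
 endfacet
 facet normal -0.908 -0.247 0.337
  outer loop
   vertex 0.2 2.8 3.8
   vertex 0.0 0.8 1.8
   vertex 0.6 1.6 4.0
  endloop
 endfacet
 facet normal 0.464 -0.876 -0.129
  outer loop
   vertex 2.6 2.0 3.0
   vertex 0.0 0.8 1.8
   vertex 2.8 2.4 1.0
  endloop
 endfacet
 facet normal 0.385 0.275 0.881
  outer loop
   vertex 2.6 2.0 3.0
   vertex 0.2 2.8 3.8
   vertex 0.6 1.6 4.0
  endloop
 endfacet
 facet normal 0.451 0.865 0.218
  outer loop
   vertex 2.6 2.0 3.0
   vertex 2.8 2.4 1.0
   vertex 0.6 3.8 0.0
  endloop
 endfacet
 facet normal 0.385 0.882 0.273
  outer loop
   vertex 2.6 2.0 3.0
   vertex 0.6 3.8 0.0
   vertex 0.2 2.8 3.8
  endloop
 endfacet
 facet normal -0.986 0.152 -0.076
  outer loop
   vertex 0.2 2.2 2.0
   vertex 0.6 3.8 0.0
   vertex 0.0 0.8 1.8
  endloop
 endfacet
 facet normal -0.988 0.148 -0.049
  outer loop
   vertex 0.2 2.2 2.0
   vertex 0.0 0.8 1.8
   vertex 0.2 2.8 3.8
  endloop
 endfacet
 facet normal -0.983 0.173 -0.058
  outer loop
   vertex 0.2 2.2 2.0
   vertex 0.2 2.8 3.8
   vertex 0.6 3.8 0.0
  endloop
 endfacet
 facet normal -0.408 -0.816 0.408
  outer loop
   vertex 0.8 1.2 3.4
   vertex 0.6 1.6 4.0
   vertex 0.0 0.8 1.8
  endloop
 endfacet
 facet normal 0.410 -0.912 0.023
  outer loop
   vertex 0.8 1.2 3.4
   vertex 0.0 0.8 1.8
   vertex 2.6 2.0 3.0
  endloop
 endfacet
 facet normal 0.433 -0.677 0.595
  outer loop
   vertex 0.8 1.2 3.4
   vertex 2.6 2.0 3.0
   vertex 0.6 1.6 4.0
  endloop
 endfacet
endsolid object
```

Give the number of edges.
18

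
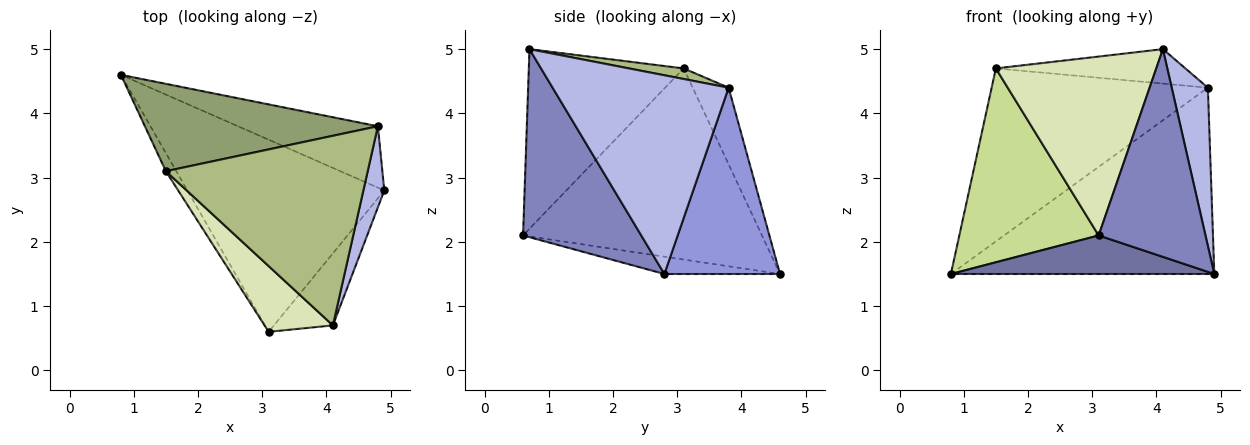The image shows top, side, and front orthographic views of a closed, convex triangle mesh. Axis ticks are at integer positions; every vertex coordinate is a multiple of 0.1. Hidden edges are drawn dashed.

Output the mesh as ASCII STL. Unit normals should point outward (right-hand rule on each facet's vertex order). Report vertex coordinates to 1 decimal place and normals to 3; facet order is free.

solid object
 facet normal -0.086 -0.196 -0.977
  outer loop
   vertex 3.1 0.6 2.1
   vertex 0.8 4.6 1.5
   vertex 4.9 2.8 1.5
  endloop
 endfacet
 facet normal 0.723 -0.653 -0.227
  outer loop
   vertex 4.1 0.7 5.0
   vertex 3.1 0.6 2.1
   vertex 4.9 2.8 1.5
  endloop
 endfacet
 facet normal 0.385 0.877 -0.289
  outer loop
   vertex 4.8 3.8 4.4
   vertex 4.9 2.8 1.5
   vertex 0.8 4.6 1.5
  endloop
 endfacet
 facet normal 0.974 -0.200 0.103
  outer loop
   vertex 4.8 3.8 4.4
   vertex 4.1 0.7 5.0
   vertex 4.9 2.8 1.5
  endloop
 endfacet
 facet normal -0.147 0.883 0.446
  outer loop
   vertex 1.5 3.1 4.7
   vertex 4.8 3.8 4.4
   vertex 0.8 4.6 1.5
  endloop
 endfacet
 facet normal 0.051 0.179 0.983
  outer loop
   vertex 1.5 3.1 4.7
   vertex 4.1 0.7 5.0
   vertex 4.8 3.8 4.4
  endloop
 endfacet
 facet normal -0.863 -0.503 -0.047
  outer loop
   vertex 1.5 3.1 4.7
   vertex 0.8 4.6 1.5
   vertex 3.1 0.6 2.1
  endloop
 endfacet
 facet normal -0.672 -0.696 0.256
  outer loop
   vertex 1.5 3.1 4.7
   vertex 3.1 0.6 2.1
   vertex 4.1 0.7 5.0
  endloop
 endfacet
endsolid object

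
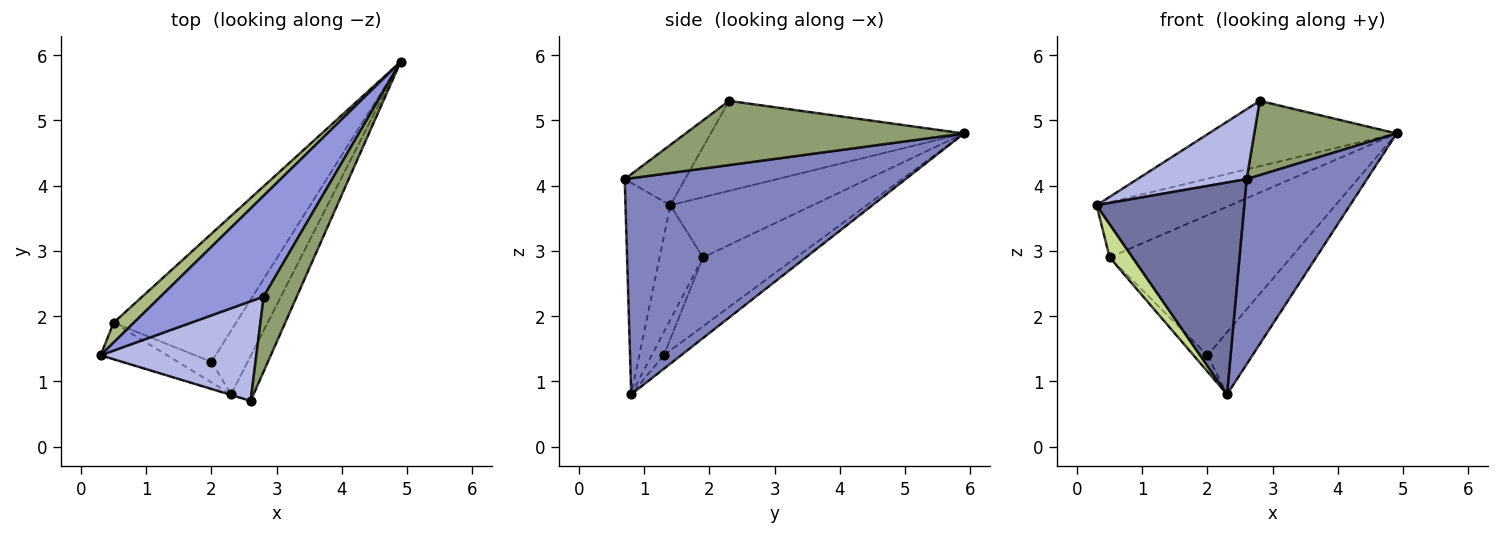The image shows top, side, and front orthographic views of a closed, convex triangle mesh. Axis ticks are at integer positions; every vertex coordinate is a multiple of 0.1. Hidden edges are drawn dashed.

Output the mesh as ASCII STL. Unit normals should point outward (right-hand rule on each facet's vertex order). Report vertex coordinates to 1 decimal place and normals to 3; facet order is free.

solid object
 facet normal -0.291 -0.957 -0.003
  outer loop
   vertex 2.3 0.8 0.8
   vertex 2.6 0.7 4.1
   vertex 0.3 1.4 3.7
  endloop
 endfacet
 facet normal 0.915 -0.392 -0.095
  outer loop
   vertex 2.3 0.8 0.8
   vertex 4.9 5.9 4.8
   vertex 2.6 0.7 4.1
  endloop
 endfacet
 facet normal -0.591 0.439 0.677
  outer loop
   vertex 2.8 2.3 5.3
   vertex 4.9 5.9 4.8
   vertex 0.3 1.4 3.7
  endloop
 endfacet
 facet normal -0.302 -0.547 0.780
  outer loop
   vertex 2.8 2.3 5.3
   vertex 0.3 1.4 3.7
   vertex 2.6 0.7 4.1
  endloop
 endfacet
 facet normal 0.809 -0.414 0.417
  outer loop
   vertex 2.8 2.3 5.3
   vertex 2.6 0.7 4.1
   vertex 4.9 5.9 4.8
  endloop
 endfacet
 facet normal -0.708 0.665 0.239
  outer loop
   vertex 0.5 1.9 2.9
   vertex 0.3 1.4 3.7
   vertex 4.9 5.9 4.8
  endloop
 endfacet
 facet normal -0.787 -0.416 -0.456
  outer loop
   vertex 0.5 1.9 2.9
   vertex 2.3 0.8 0.8
   vertex 0.3 1.4 3.7
  endloop
 endfacet
 facet normal -0.259 0.674 -0.691
  outer loop
   vertex 2.0 1.3 1.4
   vertex 4.9 5.9 4.8
   vertex 2.3 0.8 0.8
  endloop
 endfacet
 facet normal -0.355 0.690 -0.631
  outer loop
   vertex 2.0 1.3 1.4
   vertex 0.5 1.9 2.9
   vertex 4.9 5.9 4.8
  endloop
 endfacet
 facet normal -0.473 0.546 -0.691
  outer loop
   vertex 2.0 1.3 1.4
   vertex 2.3 0.8 0.8
   vertex 0.5 1.9 2.9
  endloop
 endfacet
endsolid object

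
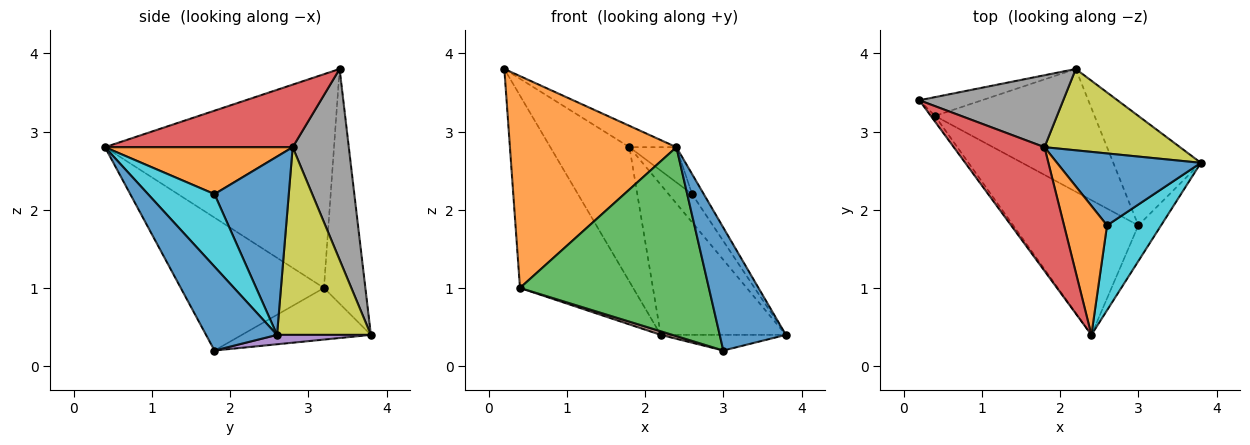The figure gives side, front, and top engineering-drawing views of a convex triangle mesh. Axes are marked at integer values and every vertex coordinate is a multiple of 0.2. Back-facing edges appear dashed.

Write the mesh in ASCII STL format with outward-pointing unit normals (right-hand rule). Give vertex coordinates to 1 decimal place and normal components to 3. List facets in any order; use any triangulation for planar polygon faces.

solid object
 facet normal 0.717 -0.669 -0.195
  outer loop
   vertex 3.0 1.8 0.2
   vertex 3.8 2.6 0.4
   vertex 2.4 0.4 2.8
  endloop
 endfacet
 facet normal -0.809 -0.588 -0.016
  outer loop
   vertex 0.4 3.2 1.0
   vertex 2.4 0.4 2.8
   vertex 0.2 3.4 3.8
  endloop
 endfacet
 facet normal -0.525 -0.693 -0.494
  outer loop
   vertex 0.4 3.2 1.0
   vertex 3.0 1.8 0.2
   vertex 2.4 0.4 2.8
  endloop
 endfacet
 facet normal 0.562 0.141 0.815
  outer loop
   vertex 1.8 2.8 2.8
   vertex 0.2 3.4 3.8
   vertex 2.4 0.4 2.8
  endloop
 endfacet
 facet normal 0.105 0.141 -0.984
  outer loop
   vertex 2.2 3.8 0.4
   vertex 3.8 2.6 0.4
   vertex 3.0 1.8 0.2
  endloop
 endfacet
 facet normal -0.308 -0.028 -0.951
  outer loop
   vertex 2.2 3.8 0.4
   vertex 3.0 1.8 0.2
   vertex 0.4 3.2 1.0
  endloop
 endfacet
 facet normal -0.342 0.935 -0.091
  outer loop
   vertex 2.2 3.8 0.4
   vertex 0.4 3.2 1.0
   vertex 0.2 3.4 3.8
  endloop
 endfacet
 facet normal 0.530 0.748 0.400
  outer loop
   vertex 2.2 3.8 0.4
   vertex 0.2 3.4 3.8
   vertex 1.8 2.8 2.8
  endloop
 endfacet
 facet normal 0.551 0.734 0.398
  outer loop
   vertex 2.2 3.8 0.4
   vertex 1.8 2.8 2.8
   vertex 3.8 2.6 0.4
  endloop
 endfacet
 facet normal 0.794 0.140 0.592
  outer loop
   vertex 2.6 1.8 2.2
   vertex 2.4 0.4 2.8
   vertex 3.8 2.6 0.4
  endloop
 endfacet
 facet normal 0.756 0.239 0.610
  outer loop
   vertex 2.6 1.8 2.2
   vertex 3.8 2.6 0.4
   vertex 1.8 2.8 2.8
  endloop
 endfacet
 facet normal 0.725 0.181 0.665
  outer loop
   vertex 2.6 1.8 2.2
   vertex 1.8 2.8 2.8
   vertex 2.4 0.4 2.8
  endloop
 endfacet
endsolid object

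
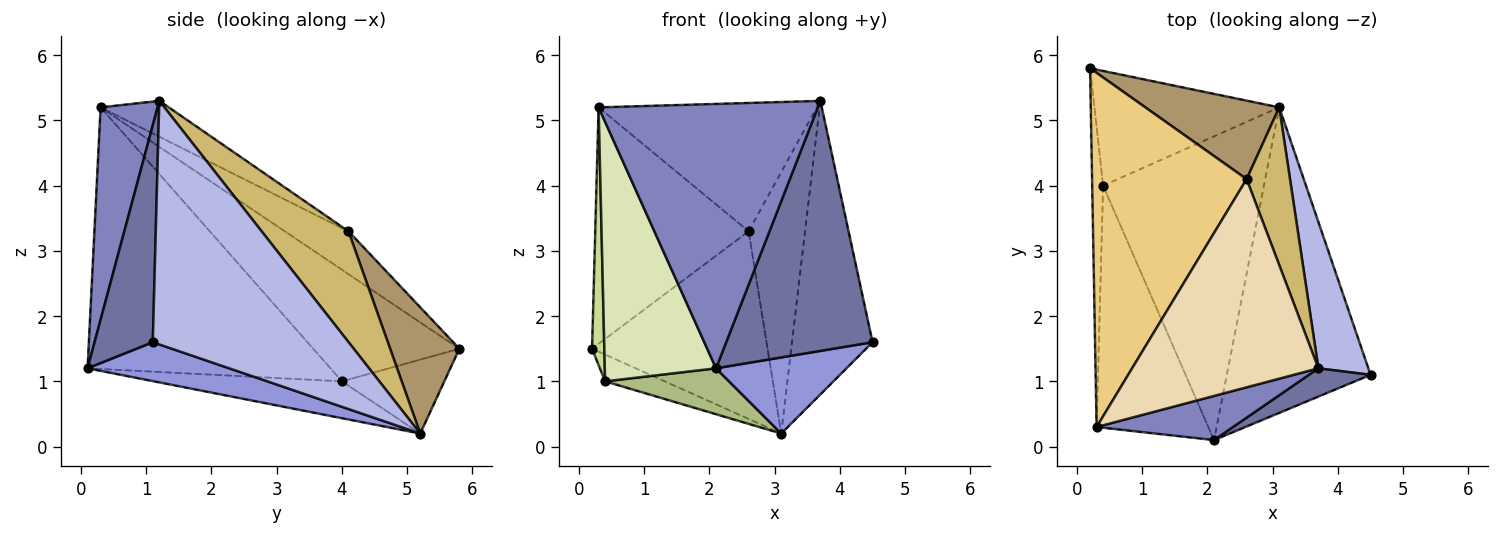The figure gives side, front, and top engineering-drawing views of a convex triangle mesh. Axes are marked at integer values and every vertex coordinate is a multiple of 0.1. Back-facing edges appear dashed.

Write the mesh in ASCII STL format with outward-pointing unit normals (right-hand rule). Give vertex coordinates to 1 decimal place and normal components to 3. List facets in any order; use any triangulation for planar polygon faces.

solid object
 facet normal 0.368 -0.924 0.104
  outer loop
   vertex 3.7 1.2 5.3
   vertex 2.1 0.1 1.2
   vertex 4.5 1.1 1.6
  endloop
 endfacet
 facet normal 0.248 -0.955 0.159
  outer loop
   vertex 0.3 0.3 5.2
   vertex 2.1 0.1 1.2
   vertex 3.7 1.2 5.3
  endloop
 endfacet
 facet normal 0.254 -0.234 -0.939
  outer loop
   vertex 3.1 5.2 0.2
   vertex 4.5 1.1 1.6
   vertex 2.1 0.1 1.2
  endloop
 endfacet
 facet normal 0.909 0.374 0.186
  outer loop
   vertex 3.1 5.2 0.2
   vertex 3.7 1.2 5.3
   vertex 4.5 1.1 1.6
  endloop
 endfacet
 facet normal -0.363 0.212 -0.907
  outer loop
   vertex 0.4 4.0 1.0
   vertex 0.2 5.8 1.5
   vertex 3.1 5.2 0.2
  endloop
 endfacet
 facet normal -0.221 -0.146 -0.964
  outer loop
   vertex 0.4 4.0 1.0
   vertex 3.1 5.2 0.2
   vertex 2.1 0.1 1.2
  endloop
 endfacet
 facet normal -0.992 -0.083 -0.097
  outer loop
   vertex 0.4 4.0 1.0
   vertex 0.3 0.3 5.2
   vertex 0.2 5.8 1.5
  endloop
 endfacet
 facet normal -0.848 -0.388 -0.362
  outer loop
   vertex 0.4 4.0 1.0
   vertex 2.1 0.1 1.2
   vertex 0.3 0.3 5.2
  endloop
 endfacet
 facet normal 0.342 0.867 0.363
  outer loop
   vertex 2.6 4.1 3.3
   vertex 3.1 5.2 0.2
   vertex 0.2 5.8 1.5
  endloop
 endfacet
 facet normal 0.797 0.517 0.312
  outer loop
   vertex 2.6 4.1 3.3
   vertex 3.7 1.2 5.3
   vertex 3.1 5.2 0.2
  endloop
 endfacet
 facet normal -0.225 0.541 0.810
  outer loop
   vertex 2.6 4.1 3.3
   vertex 0.2 5.8 1.5
   vertex 0.3 0.3 5.2
  endloop
 endfacet
 facet normal -0.162 0.518 0.840
  outer loop
   vertex 2.6 4.1 3.3
   vertex 0.3 0.3 5.2
   vertex 3.7 1.2 5.3
  endloop
 endfacet
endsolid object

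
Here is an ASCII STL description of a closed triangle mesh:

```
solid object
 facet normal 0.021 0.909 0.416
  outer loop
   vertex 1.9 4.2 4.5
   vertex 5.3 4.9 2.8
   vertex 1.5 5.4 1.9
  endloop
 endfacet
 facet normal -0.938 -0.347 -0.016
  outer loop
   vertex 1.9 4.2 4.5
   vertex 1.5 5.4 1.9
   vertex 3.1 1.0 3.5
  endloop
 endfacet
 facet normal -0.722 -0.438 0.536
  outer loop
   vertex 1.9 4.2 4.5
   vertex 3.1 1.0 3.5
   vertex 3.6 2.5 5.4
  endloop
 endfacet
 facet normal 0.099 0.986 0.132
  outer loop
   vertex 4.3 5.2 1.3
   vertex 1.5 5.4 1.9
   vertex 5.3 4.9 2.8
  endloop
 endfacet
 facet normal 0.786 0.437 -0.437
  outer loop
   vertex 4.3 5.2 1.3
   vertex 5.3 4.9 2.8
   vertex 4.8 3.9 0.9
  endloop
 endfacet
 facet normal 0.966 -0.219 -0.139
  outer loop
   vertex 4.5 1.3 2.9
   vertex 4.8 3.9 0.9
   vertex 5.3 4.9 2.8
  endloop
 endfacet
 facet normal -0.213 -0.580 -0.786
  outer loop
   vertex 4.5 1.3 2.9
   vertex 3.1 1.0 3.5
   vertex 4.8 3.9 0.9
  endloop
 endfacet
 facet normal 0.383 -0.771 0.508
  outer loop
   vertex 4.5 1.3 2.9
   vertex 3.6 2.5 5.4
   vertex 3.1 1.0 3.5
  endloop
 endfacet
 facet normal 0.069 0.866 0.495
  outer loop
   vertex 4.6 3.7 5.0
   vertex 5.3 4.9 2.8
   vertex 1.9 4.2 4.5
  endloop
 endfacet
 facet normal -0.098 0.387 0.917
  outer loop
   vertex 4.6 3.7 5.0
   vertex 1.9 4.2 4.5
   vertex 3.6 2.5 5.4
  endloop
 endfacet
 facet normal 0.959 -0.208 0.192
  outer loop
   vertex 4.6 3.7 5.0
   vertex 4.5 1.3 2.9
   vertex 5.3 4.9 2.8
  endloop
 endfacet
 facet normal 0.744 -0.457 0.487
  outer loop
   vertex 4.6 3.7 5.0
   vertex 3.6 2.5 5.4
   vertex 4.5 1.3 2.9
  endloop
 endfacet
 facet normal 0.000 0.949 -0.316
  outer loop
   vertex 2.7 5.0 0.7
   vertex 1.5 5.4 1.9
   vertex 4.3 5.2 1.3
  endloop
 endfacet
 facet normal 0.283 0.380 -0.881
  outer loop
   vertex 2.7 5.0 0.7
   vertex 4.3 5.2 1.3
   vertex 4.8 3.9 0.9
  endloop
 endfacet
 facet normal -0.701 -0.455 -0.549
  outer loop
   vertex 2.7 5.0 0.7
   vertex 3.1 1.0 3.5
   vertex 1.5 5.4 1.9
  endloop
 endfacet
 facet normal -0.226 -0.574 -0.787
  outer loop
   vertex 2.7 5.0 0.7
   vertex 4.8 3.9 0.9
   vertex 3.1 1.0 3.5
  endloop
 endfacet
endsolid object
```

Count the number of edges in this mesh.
24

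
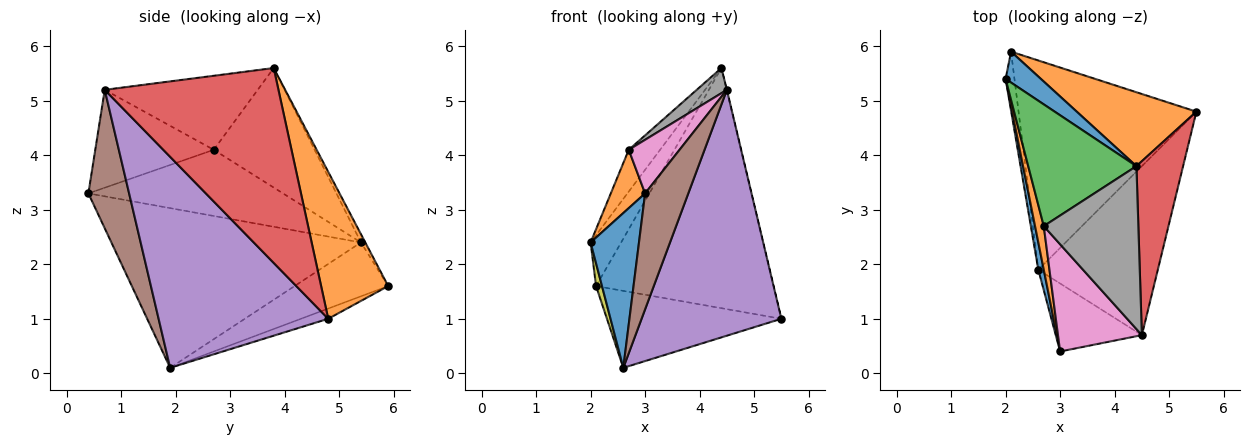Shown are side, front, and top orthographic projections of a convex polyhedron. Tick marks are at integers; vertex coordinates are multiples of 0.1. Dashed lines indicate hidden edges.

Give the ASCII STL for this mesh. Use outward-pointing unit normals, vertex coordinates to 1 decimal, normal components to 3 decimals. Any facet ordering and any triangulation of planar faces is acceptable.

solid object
 facet normal -0.981 -0.190 0.033
  outer loop
   vertex 2.6 1.9 0.1
   vertex 3.0 0.4 3.3
   vertex 2.0 5.4 2.4
  endloop
 endfacet
 facet normal -0.977 -0.172 0.129
  outer loop
   vertex 2.7 2.7 4.1
   vertex 2.0 5.4 2.4
   vertex 3.0 0.4 3.3
  endloop
 endfacet
 facet normal -0.722 0.225 0.654
  outer loop
   vertex 2.7 2.7 4.1
   vertex 4.4 3.8 5.6
   vertex 2.0 5.4 2.4
  endloop
 endfacet
 facet normal 0.973 0.001 0.233
  outer loop
   vertex 4.5 0.7 5.2
   vertex 5.5 4.8 1.0
   vertex 4.4 3.8 5.6
  endloop
 endfacet
 facet normal 0.707 -0.583 -0.401
  outer loop
   vertex 4.5 0.7 5.2
   vertex 2.6 1.9 0.1
   vertex 5.5 4.8 1.0
  endloop
 endfacet
 facet normal 0.631 -0.669 -0.393
  outer loop
   vertex 4.5 0.7 5.2
   vertex 3.0 0.4 3.3
   vertex 2.6 1.9 0.1
  endloop
 endfacet
 facet normal -0.722 -0.309 0.619
  outer loop
   vertex 4.5 0.7 5.2
   vertex 2.7 2.7 4.1
   vertex 3.0 0.4 3.3
  endloop
 endfacet
 facet normal -0.612 -0.121 0.782
  outer loop
   vertex 4.5 0.7 5.2
   vertex 4.4 3.8 5.6
   vertex 2.7 2.7 4.1
  endloop
 endfacet
 facet normal -0.985 -0.062 -0.162
  outer loop
   vertex 2.1 5.9 1.6
   vertex 2.6 1.9 0.1
   vertex 2.0 5.4 2.4
  endloop
 endfacet
 facet normal -0.054 0.345 -0.937
  outer loop
   vertex 2.1 5.9 1.6
   vertex 5.5 4.8 1.0
   vertex 2.6 1.9 0.1
  endloop
 endfacet
 facet normal -0.121 0.848 0.515
  outer loop
   vertex 2.1 5.9 1.6
   vertex 2.0 5.4 2.4
   vertex 4.4 3.8 5.6
  endloop
 endfacet
 facet normal 0.340 0.899 0.277
  outer loop
   vertex 2.1 5.9 1.6
   vertex 4.4 3.8 5.6
   vertex 5.5 4.8 1.0
  endloop
 endfacet
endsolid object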